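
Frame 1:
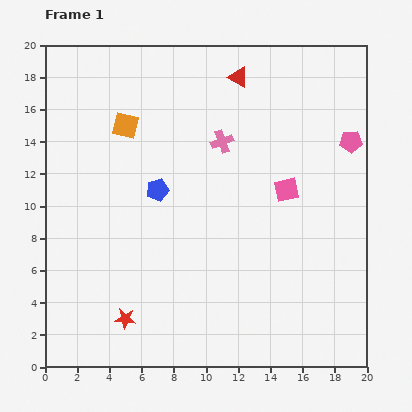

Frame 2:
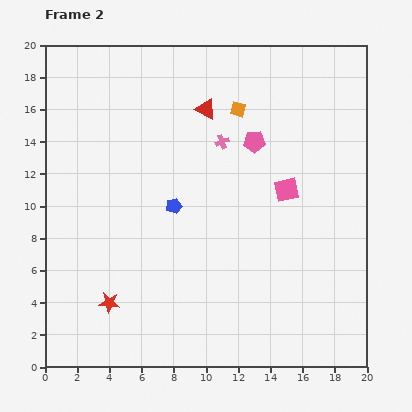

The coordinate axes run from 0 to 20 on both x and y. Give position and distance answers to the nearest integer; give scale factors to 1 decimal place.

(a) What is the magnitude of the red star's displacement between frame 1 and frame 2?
1

The red star moved from (5, 3) to (4, 4), a distance of √(1² + 1²) ≈ 1.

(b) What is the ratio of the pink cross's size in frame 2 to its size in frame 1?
0.6×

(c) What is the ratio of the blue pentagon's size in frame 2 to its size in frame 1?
0.7×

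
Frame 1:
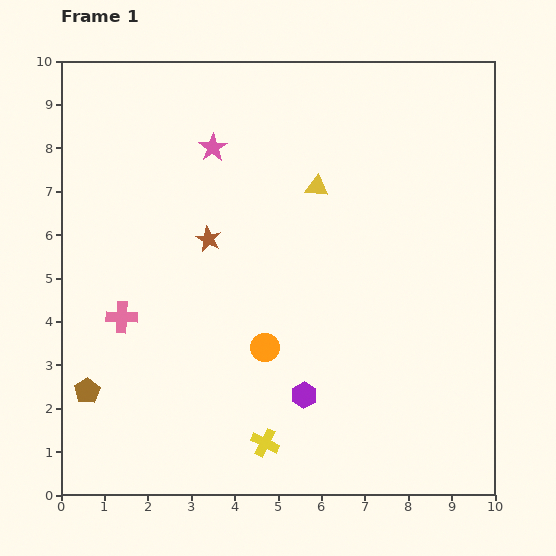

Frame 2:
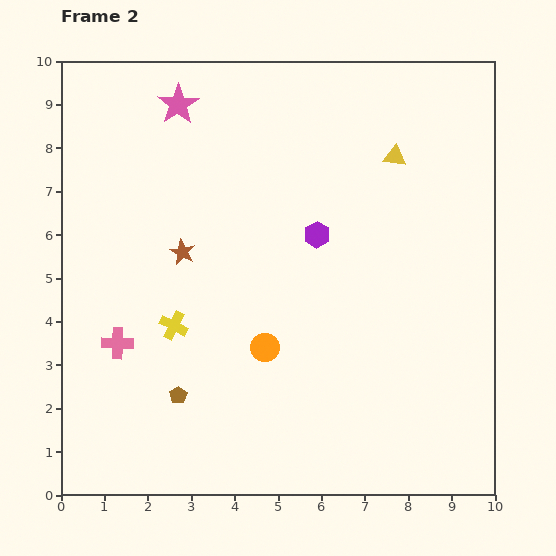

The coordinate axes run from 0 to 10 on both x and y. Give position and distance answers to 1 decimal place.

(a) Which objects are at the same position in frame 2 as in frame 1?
the orange circle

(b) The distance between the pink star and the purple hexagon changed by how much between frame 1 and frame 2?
-1.7

Distance in frame 1: 6.1. Distance in frame 2: 4.4.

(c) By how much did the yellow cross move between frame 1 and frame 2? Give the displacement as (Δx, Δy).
(-2.1, 2.7)

The yellow cross was at (4.7, 1.2) in frame 1 and (2.6, 3.9) in frame 2.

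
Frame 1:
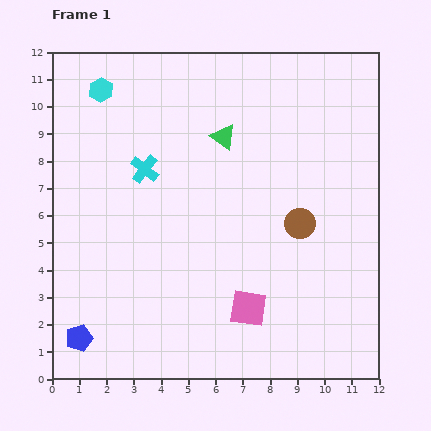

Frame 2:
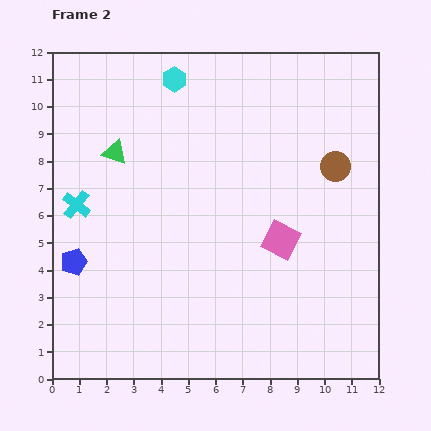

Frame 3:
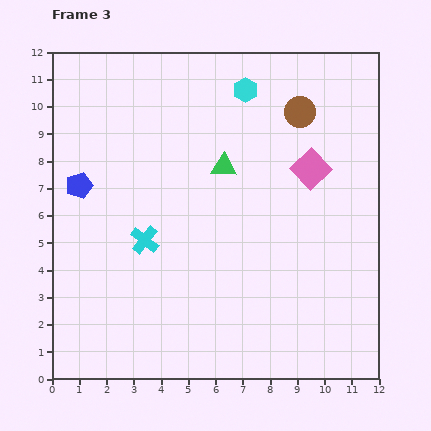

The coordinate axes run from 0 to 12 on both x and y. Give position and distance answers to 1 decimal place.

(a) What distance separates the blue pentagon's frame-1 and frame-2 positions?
2.8

The blue pentagon moved from (1.0, 1.5) to (0.8, 4.3), a distance of √(0.2² + 2.8²) ≈ 2.8.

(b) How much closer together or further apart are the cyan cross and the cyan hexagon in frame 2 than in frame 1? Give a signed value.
+2.5

Distance in frame 1: 3.3. Distance in frame 2: 5.8.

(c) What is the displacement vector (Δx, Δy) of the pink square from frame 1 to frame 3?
(2.3, 5.1)

The pink square was at (7.2, 2.6) in frame 1 and (9.5, 7.7) in frame 3.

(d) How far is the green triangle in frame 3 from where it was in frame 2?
4.0

The green triangle moved from (2.3, 8.3) to (6.3, 7.8), a distance of √(4.0² + 0.5²) ≈ 4.0.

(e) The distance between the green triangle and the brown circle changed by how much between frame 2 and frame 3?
-4.7

Distance in frame 2: 8.1. Distance in frame 3: 3.4.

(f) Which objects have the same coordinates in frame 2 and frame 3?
none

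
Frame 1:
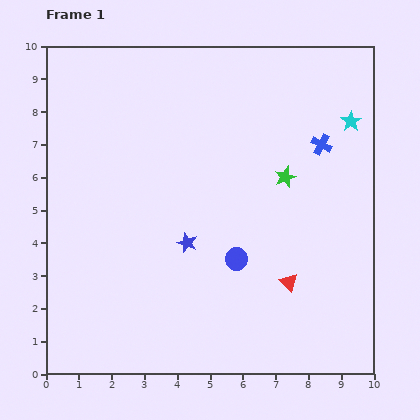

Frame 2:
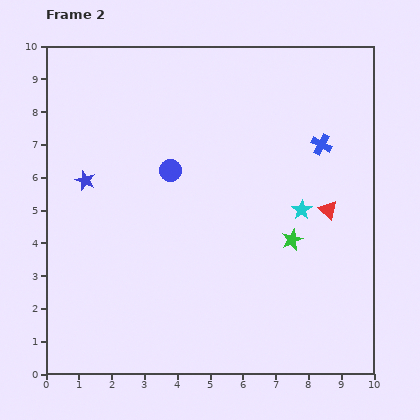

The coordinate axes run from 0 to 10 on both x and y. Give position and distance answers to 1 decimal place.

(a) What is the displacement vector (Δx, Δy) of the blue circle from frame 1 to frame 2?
(-2.0, 2.7)

The blue circle was at (5.8, 3.5) in frame 1 and (3.8, 6.2) in frame 2.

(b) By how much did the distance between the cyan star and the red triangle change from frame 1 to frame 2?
-4.5

Distance in frame 1: 5.3. Distance in frame 2: 0.8.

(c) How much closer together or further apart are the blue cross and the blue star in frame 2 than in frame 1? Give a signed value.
+2.2

Distance in frame 1: 5.1. Distance in frame 2: 7.3.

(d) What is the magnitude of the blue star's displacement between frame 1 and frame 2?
3.6

The blue star moved from (4.3, 4.0) to (1.2, 5.9), a distance of √(3.1² + 1.9²) ≈ 3.6.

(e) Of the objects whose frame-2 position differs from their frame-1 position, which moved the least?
the green star

(moved 1.9)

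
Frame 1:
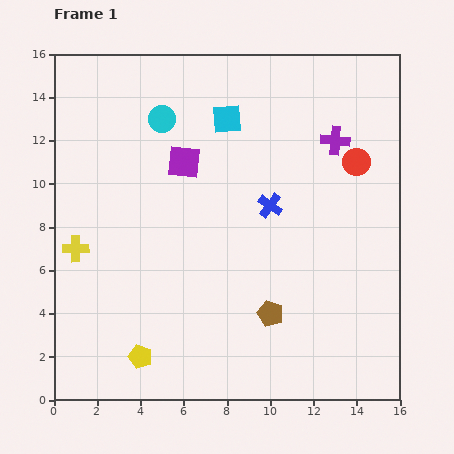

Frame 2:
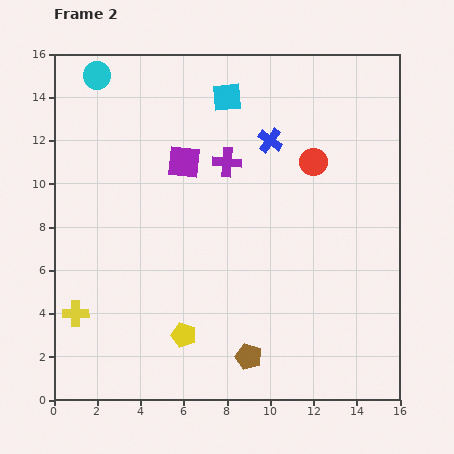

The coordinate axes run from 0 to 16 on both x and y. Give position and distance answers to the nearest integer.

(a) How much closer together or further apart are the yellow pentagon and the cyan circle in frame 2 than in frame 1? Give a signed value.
+2

Distance in frame 1: 11. Distance in frame 2: 13.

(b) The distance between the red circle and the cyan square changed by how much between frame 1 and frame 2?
-1

Distance in frame 1: 6. Distance in frame 2: 5.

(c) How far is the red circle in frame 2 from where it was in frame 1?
2

The red circle moved from (14, 11) to (12, 11), a distance of √(2² + 0²) ≈ 2.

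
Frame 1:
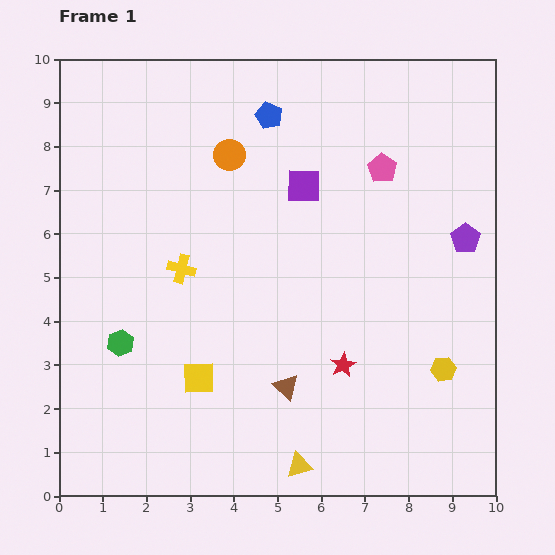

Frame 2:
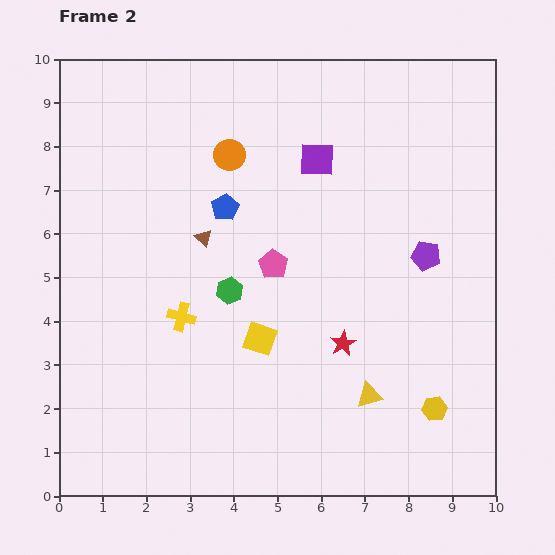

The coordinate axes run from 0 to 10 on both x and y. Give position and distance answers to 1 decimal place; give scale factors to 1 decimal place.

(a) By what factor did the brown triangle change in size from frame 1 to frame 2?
0.6×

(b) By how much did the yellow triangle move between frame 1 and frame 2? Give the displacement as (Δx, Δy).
(1.6, 1.6)

The yellow triangle was at (5.5, 0.7) in frame 1 and (7.1, 2.3) in frame 2.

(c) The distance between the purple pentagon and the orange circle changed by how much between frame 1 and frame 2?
-0.6

Distance in frame 1: 5.7. Distance in frame 2: 5.1.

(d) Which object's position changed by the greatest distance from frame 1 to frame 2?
the brown triangle

(moved 3.9; next 3.3)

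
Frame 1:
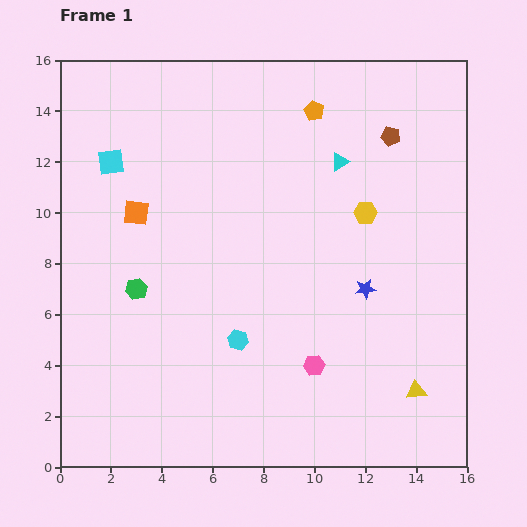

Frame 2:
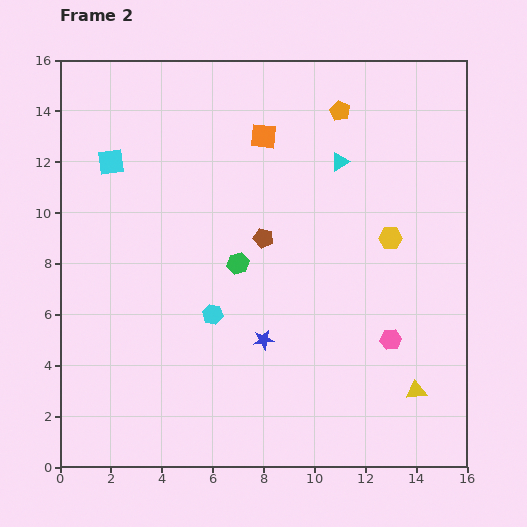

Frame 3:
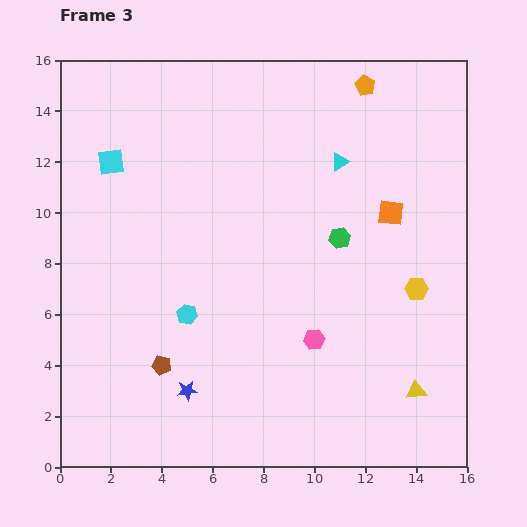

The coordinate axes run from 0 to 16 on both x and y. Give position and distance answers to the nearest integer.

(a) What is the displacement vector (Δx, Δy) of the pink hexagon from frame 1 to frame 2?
(3, 1)

The pink hexagon was at (10, 4) in frame 1 and (13, 5) in frame 2.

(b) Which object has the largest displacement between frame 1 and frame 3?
the brown pentagon

(moved 13; next 10)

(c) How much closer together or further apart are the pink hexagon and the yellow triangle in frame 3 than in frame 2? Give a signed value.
+2

Distance in frame 2: 2. Distance in frame 3: 4.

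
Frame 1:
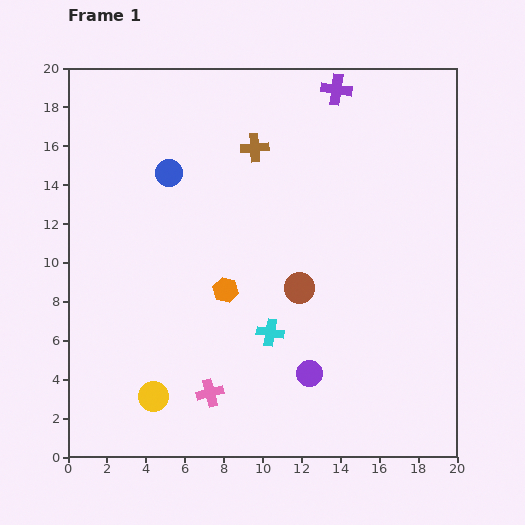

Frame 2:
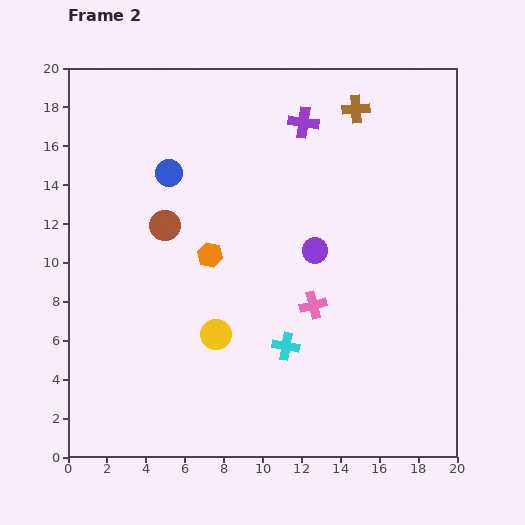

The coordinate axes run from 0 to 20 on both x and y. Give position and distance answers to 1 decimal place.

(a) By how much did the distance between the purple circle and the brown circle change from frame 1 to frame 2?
+3.4

Distance in frame 1: 4.4. Distance in frame 2: 7.8.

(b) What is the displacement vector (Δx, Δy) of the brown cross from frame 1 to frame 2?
(5.2, 2.0)

The brown cross was at (9.6, 15.9) in frame 1 and (14.8, 17.9) in frame 2.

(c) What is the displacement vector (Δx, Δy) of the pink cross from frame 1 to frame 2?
(5.3, 4.5)

The pink cross was at (7.3, 3.3) in frame 1 and (12.6, 7.8) in frame 2.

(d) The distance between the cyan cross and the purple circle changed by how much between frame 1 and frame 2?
+2.2

Distance in frame 1: 2.9. Distance in frame 2: 5.1.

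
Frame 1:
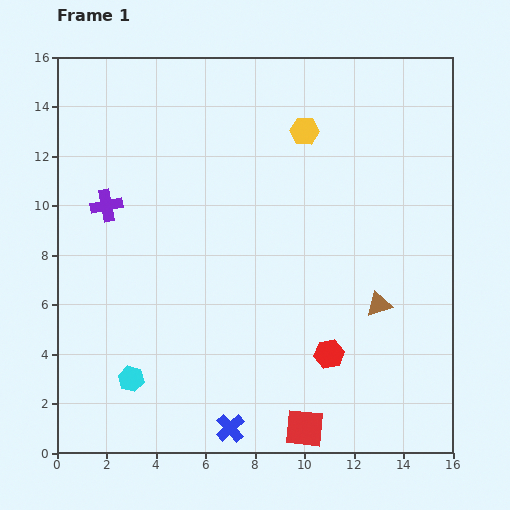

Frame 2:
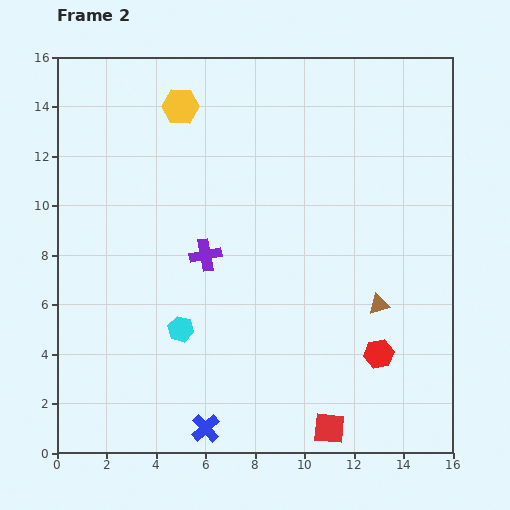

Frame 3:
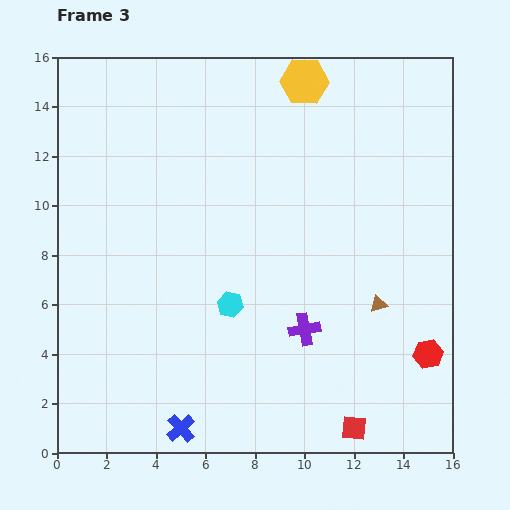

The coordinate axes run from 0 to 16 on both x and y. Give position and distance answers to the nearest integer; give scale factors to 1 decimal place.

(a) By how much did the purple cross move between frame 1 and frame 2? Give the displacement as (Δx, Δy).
(4, -2)

The purple cross was at (2, 10) in frame 1 and (6, 8) in frame 2.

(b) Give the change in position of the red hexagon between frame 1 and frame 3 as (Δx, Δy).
(4, 0)

The red hexagon was at (11, 4) in frame 1 and (15, 4) in frame 3.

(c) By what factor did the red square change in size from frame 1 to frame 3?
0.7×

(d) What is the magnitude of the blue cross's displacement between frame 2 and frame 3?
1

The blue cross moved from (6, 1) to (5, 1), a distance of √(1² + 0²) ≈ 1.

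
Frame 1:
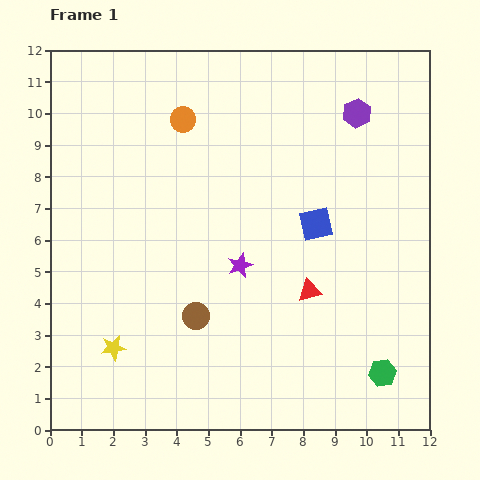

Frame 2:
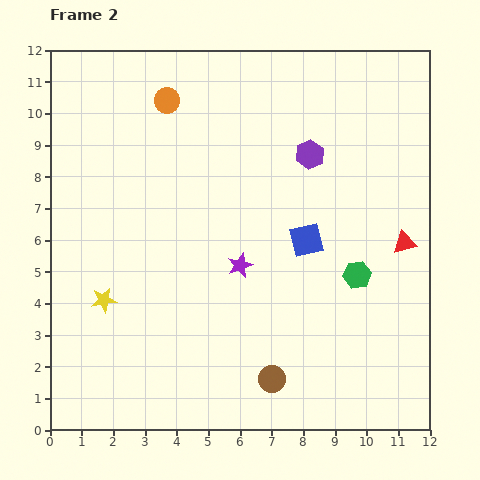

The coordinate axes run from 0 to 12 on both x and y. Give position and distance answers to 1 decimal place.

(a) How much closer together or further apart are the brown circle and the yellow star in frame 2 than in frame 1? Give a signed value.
+3.1

Distance in frame 1: 2.8. Distance in frame 2: 5.9.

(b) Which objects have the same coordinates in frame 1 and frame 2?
the purple star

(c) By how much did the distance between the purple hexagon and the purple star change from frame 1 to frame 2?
-2.0

Distance in frame 1: 6.1. Distance in frame 2: 4.1.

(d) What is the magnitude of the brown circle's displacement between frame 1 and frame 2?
3.1

The brown circle moved from (4.6, 3.6) to (7.0, 1.6), a distance of √(2.4² + 2.0²) ≈ 3.1.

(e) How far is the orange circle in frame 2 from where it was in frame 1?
0.8

The orange circle moved from (4.2, 9.8) to (3.7, 10.4), a distance of √(0.5² + 0.6²) ≈ 0.8.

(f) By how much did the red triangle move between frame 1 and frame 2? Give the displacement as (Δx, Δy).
(3.0, 1.5)

The red triangle was at (8.2, 4.4) in frame 1 and (11.2, 5.9) in frame 2.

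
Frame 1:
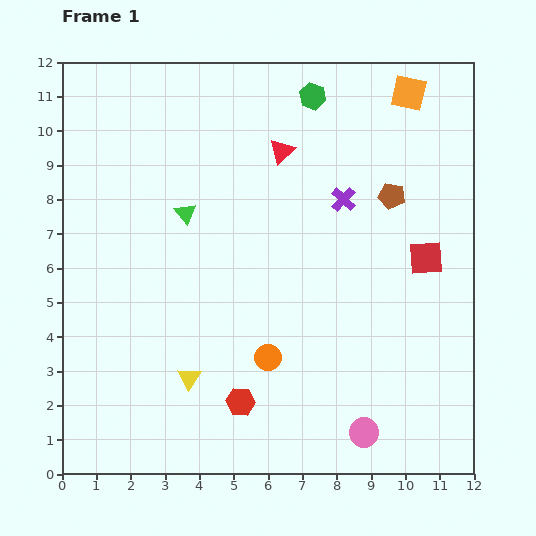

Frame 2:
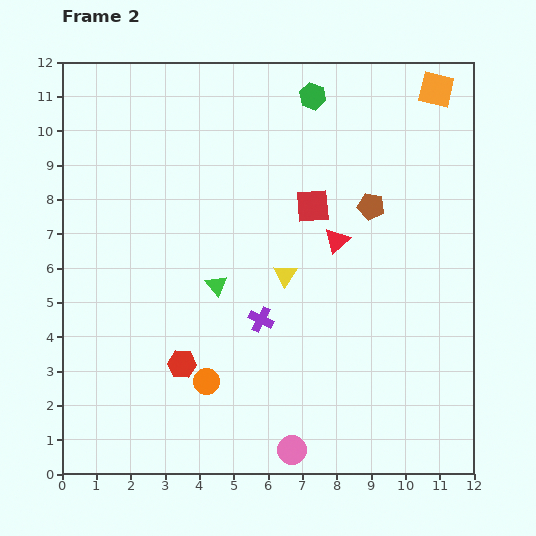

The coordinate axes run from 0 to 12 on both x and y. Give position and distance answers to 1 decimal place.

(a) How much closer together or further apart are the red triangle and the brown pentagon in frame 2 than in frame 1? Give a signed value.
-2.1

Distance in frame 1: 3.5. Distance in frame 2: 1.4.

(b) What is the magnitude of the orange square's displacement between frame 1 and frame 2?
0.8

The orange square moved from (10.1, 11.1) to (10.9, 11.2), a distance of √(0.8² + 0.1²) ≈ 0.8.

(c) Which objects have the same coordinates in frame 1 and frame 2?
the green hexagon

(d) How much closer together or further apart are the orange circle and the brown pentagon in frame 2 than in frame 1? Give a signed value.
+1.1

Distance in frame 1: 5.9. Distance in frame 2: 7.0.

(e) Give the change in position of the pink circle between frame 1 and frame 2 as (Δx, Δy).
(-2.1, -0.5)

The pink circle was at (8.8, 1.2) in frame 1 and (6.7, 0.7) in frame 2.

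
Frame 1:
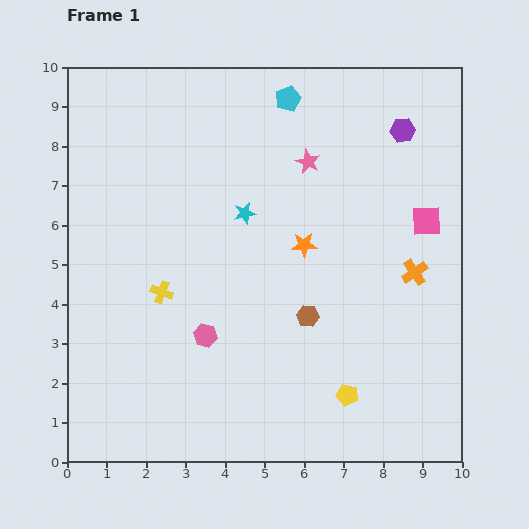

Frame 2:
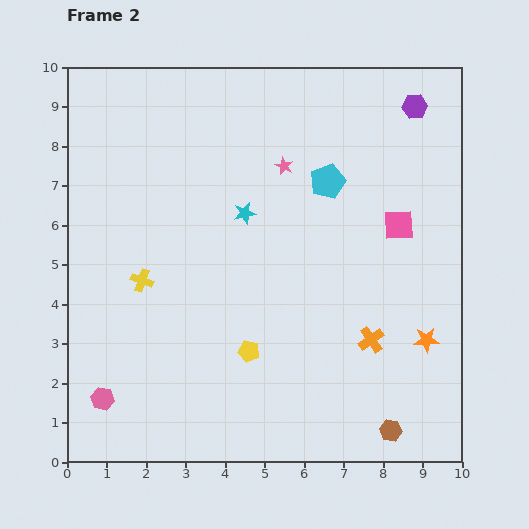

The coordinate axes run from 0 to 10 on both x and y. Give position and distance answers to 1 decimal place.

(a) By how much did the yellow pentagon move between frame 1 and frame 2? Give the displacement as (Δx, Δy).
(-2.5, 1.1)

The yellow pentagon was at (7.1, 1.7) in frame 1 and (4.6, 2.8) in frame 2.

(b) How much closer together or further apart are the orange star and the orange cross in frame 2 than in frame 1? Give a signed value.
-1.5

Distance in frame 1: 2.9. Distance in frame 2: 1.4.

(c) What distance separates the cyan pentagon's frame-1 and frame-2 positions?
2.3

The cyan pentagon moved from (5.6, 9.2) to (6.6, 7.1), a distance of √(1.0² + 2.1²) ≈ 2.3.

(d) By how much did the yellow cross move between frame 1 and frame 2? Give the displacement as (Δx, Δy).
(-0.5, 0.3)

The yellow cross was at (2.4, 4.3) in frame 1 and (1.9, 4.6) in frame 2.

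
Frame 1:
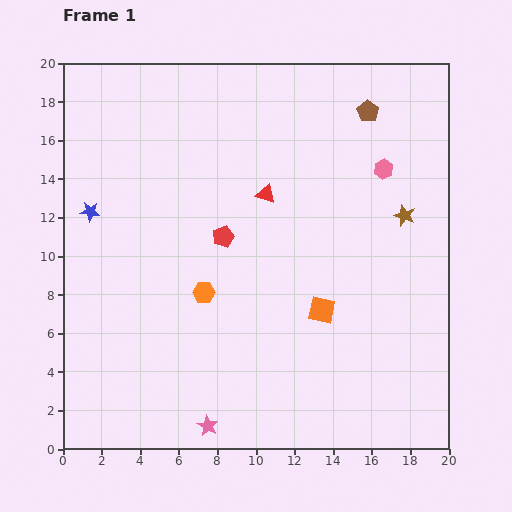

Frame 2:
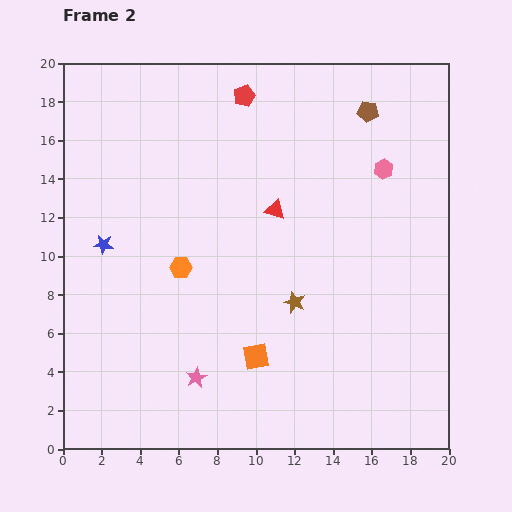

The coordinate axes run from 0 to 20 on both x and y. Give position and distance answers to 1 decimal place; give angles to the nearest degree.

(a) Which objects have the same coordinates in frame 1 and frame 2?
the pink hexagon, the brown pentagon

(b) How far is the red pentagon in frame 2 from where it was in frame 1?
7.4

The red pentagon moved from (8.3, 11.0) to (9.4, 18.3), a distance of √(1.1² + 7.3²) ≈ 7.4.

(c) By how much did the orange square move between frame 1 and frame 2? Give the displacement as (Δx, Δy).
(-3.4, -2.4)

The orange square was at (13.4, 7.2) in frame 1 and (10.0, 4.8) in frame 2.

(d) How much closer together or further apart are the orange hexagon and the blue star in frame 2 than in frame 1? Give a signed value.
-3.0

Distance in frame 1: 7.2. Distance in frame 2: 4.2.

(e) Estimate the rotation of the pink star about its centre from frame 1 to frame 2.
16° clockwise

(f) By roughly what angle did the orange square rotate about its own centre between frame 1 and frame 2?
23° counter-clockwise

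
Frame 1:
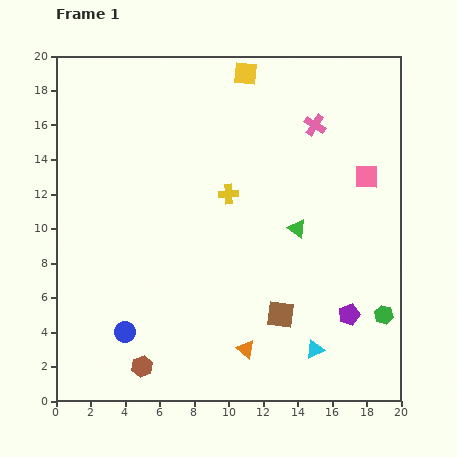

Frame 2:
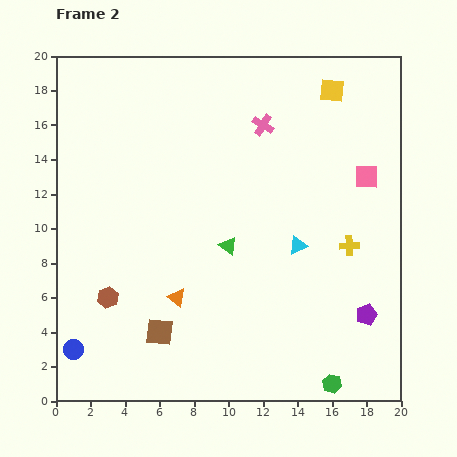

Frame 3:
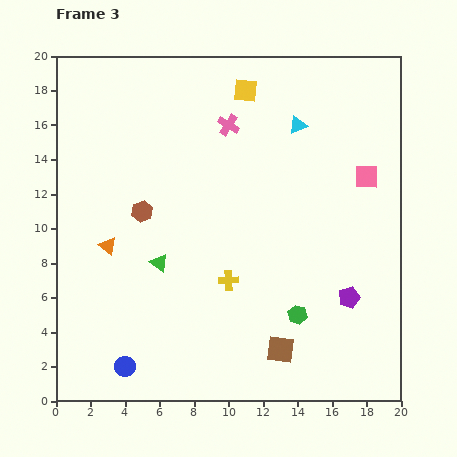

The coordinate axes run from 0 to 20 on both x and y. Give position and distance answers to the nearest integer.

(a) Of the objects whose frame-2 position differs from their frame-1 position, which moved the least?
the purple pentagon

(moved 1)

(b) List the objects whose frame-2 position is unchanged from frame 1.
the pink square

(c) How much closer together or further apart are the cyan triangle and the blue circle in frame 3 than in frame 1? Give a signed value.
+6

Distance in frame 1: 11. Distance in frame 3: 17.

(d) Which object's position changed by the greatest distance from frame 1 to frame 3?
the cyan triangle

(moved 13; next 10)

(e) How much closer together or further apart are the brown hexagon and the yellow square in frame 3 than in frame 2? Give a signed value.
-9

Distance in frame 2: 18. Distance in frame 3: 9.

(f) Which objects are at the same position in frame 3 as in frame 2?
the pink square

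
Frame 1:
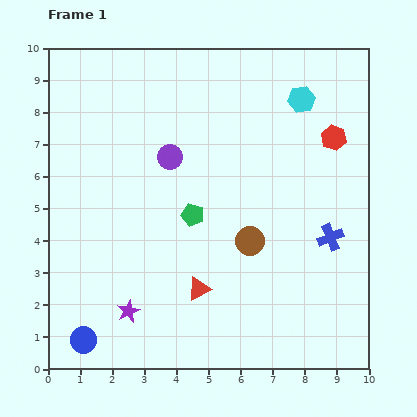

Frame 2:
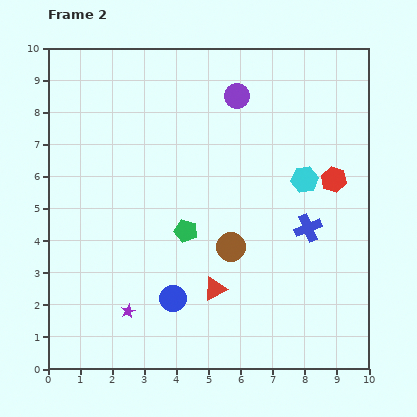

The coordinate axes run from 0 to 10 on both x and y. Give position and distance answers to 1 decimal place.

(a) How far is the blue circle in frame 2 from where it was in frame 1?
3.1

The blue circle moved from (1.1, 0.9) to (3.9, 2.2), a distance of √(2.8² + 1.3²) ≈ 3.1.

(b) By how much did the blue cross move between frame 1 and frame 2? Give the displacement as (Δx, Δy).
(-0.7, 0.3)

The blue cross was at (8.8, 4.1) in frame 1 and (8.1, 4.4) in frame 2.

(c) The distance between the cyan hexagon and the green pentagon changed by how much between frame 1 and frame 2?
-1.0

Distance in frame 1: 5.0. Distance in frame 2: 4.0.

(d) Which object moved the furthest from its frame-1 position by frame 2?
the blue circle

(moved 3.1; next 2.8)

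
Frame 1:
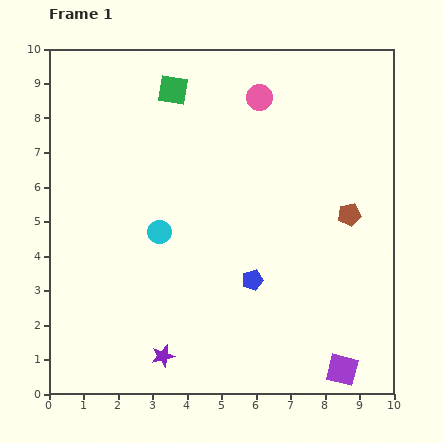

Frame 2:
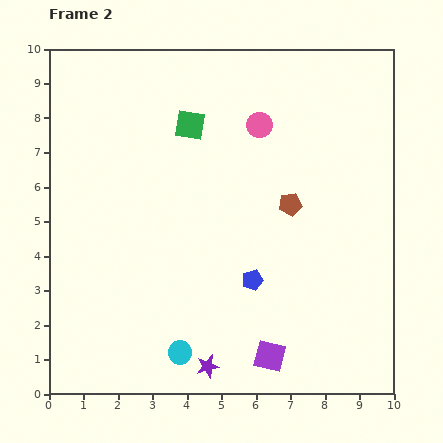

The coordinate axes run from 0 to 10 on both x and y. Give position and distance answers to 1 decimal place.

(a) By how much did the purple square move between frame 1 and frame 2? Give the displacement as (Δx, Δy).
(-2.1, 0.4)

The purple square was at (8.5, 0.7) in frame 1 and (6.4, 1.1) in frame 2.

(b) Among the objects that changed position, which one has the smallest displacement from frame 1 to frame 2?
the pink circle

(moved 0.8)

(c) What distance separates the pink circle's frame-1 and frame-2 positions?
0.8

The pink circle moved from (6.1, 8.6) to (6.1, 7.8), a distance of √(0.0² + 0.8²) ≈ 0.8.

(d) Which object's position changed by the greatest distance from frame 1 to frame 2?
the cyan circle

(moved 3.6; next 2.1)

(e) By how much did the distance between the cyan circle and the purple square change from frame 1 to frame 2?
-4.0

Distance in frame 1: 6.6. Distance in frame 2: 2.6.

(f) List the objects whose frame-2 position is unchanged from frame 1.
the blue pentagon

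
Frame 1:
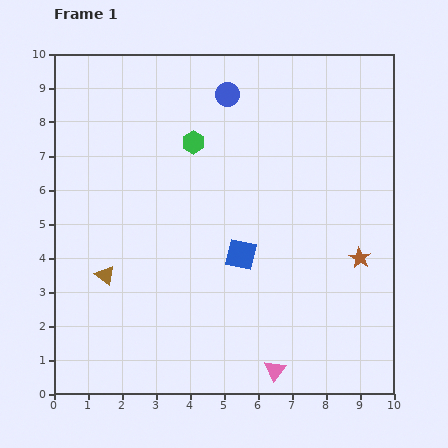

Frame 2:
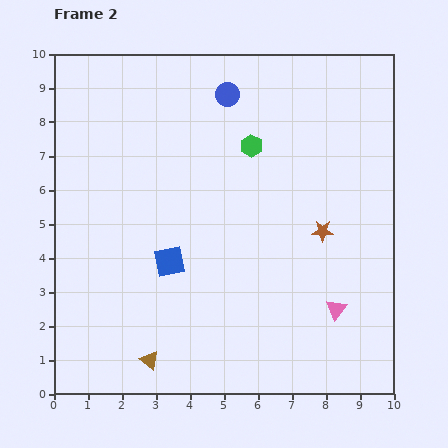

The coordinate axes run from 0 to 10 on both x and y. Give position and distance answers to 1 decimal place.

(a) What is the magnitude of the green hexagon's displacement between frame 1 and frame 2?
1.7

The green hexagon moved from (4.1, 7.4) to (5.8, 7.3), a distance of √(1.7² + 0.1²) ≈ 1.7.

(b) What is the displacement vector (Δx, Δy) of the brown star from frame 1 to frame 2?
(-1.1, 0.8)

The brown star was at (9.0, 4.0) in frame 1 and (7.9, 4.8) in frame 2.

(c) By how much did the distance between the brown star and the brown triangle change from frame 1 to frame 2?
-1.1

Distance in frame 1: 7.5. Distance in frame 2: 6.4.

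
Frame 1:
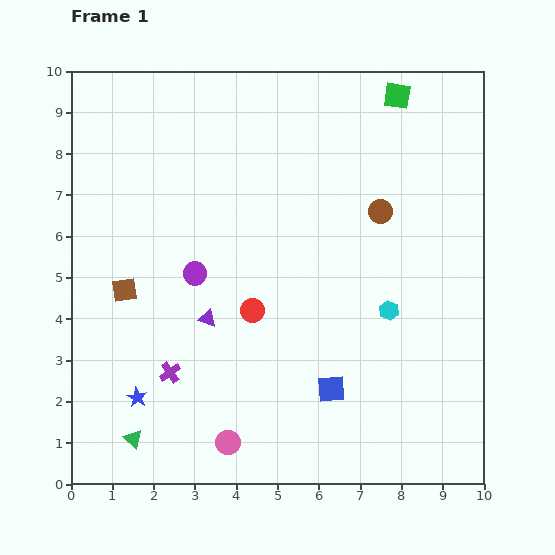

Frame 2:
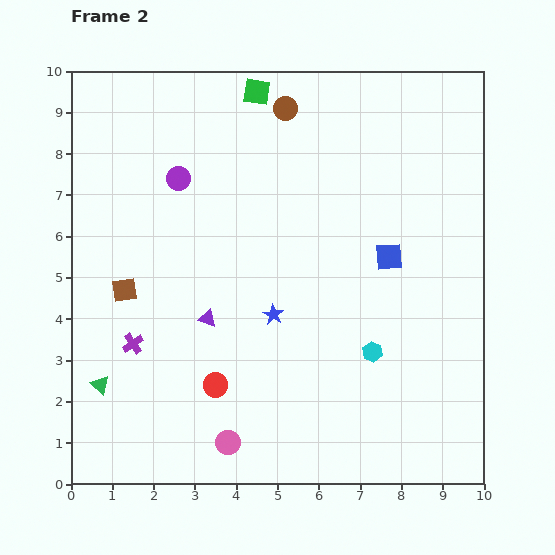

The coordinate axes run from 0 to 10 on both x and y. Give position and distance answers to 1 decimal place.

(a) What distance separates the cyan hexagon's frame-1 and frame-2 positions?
1.1

The cyan hexagon moved from (7.7, 4.2) to (7.3, 3.2), a distance of √(0.4² + 1.0²) ≈ 1.1.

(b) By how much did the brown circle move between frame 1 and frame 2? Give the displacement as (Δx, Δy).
(-2.3, 2.5)

The brown circle was at (7.5, 6.6) in frame 1 and (5.2, 9.1) in frame 2.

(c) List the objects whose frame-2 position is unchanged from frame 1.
the pink circle, the brown square, the purple triangle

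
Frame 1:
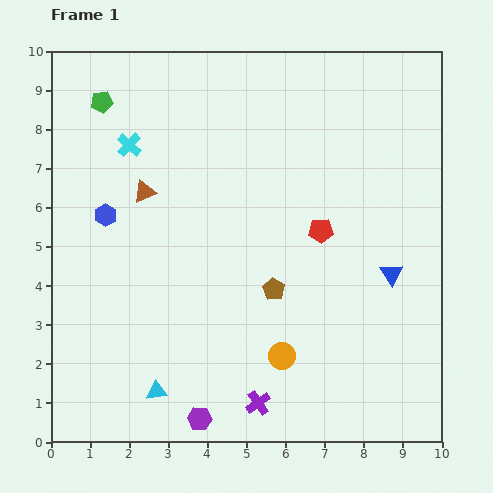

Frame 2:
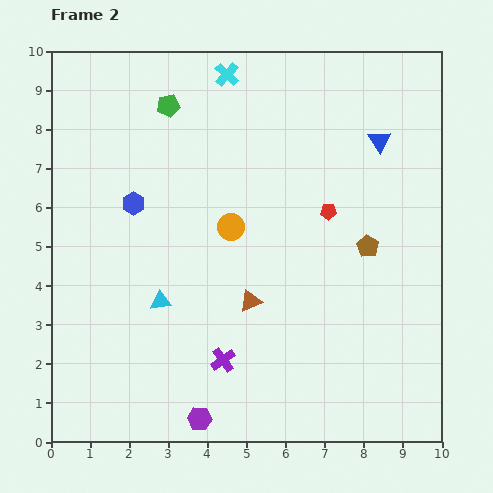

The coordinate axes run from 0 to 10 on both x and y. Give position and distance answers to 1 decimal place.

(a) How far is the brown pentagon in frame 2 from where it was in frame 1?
2.6

The brown pentagon moved from (5.7, 3.9) to (8.1, 5.0), a distance of √(2.4² + 1.1²) ≈ 2.6.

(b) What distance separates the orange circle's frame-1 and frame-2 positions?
3.5

The orange circle moved from (5.9, 2.2) to (4.6, 5.5), a distance of √(1.3² + 3.3²) ≈ 3.5.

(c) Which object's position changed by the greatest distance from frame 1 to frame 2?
the brown triangle

(moved 3.9; next 3.5)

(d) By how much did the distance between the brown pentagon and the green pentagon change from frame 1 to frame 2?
-0.3

Distance in frame 1: 6.5. Distance in frame 2: 6.2.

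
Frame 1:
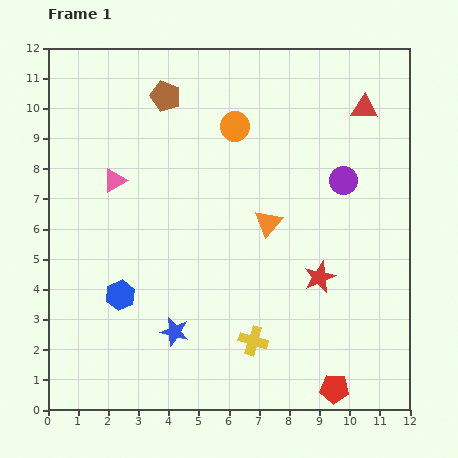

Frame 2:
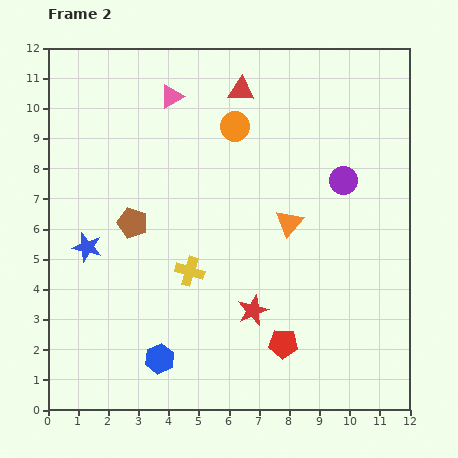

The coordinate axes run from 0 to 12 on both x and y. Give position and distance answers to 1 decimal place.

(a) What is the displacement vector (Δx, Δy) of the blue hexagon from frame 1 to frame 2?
(1.3, -2.1)

The blue hexagon was at (2.4, 3.8) in frame 1 and (3.7, 1.7) in frame 2.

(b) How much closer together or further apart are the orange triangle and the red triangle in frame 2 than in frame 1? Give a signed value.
-0.3

Distance in frame 1: 5.0. Distance in frame 2: 4.7.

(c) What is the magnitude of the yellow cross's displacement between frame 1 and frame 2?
3.1

The yellow cross moved from (6.8, 2.3) to (4.7, 4.6), a distance of √(2.1² + 2.3²) ≈ 3.1.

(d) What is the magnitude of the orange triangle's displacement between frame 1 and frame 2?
0.7

The orange triangle moved from (7.3, 6.2) to (8.0, 6.2), a distance of √(0.7² + 0.0²) ≈ 0.7.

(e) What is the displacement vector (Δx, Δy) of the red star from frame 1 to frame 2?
(-2.2, -1.1)

The red star was at (9.0, 4.4) in frame 1 and (6.8, 3.3) in frame 2.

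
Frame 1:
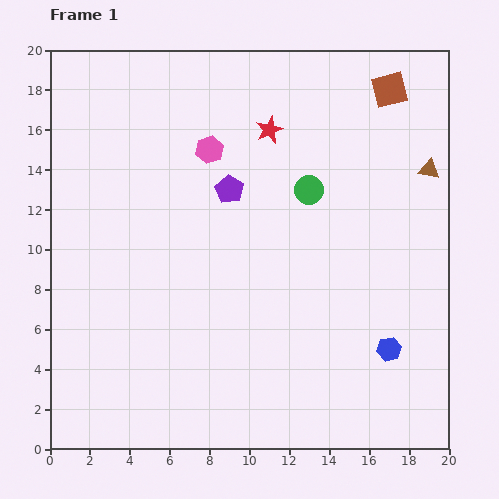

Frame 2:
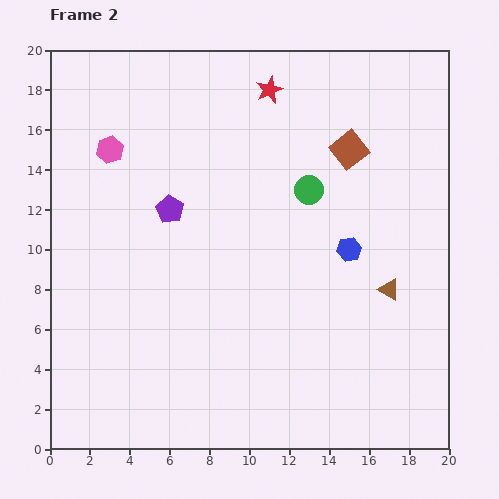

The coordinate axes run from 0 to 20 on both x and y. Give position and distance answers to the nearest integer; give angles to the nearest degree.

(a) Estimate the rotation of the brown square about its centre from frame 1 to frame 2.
25° counter-clockwise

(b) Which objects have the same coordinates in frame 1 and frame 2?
the green circle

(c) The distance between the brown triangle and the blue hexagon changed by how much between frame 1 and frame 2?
-6

Distance in frame 1: 9. Distance in frame 2: 3.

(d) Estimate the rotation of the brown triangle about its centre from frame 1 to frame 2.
19° clockwise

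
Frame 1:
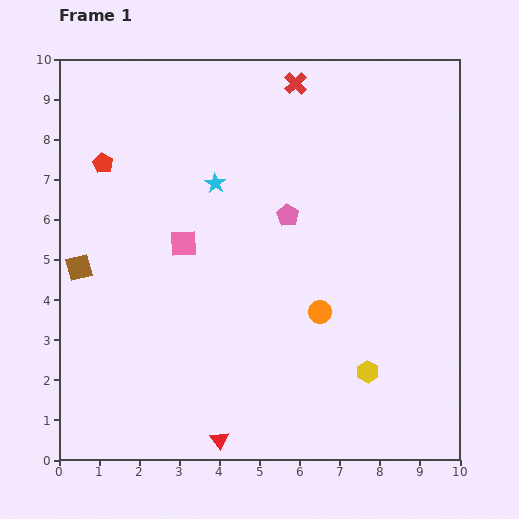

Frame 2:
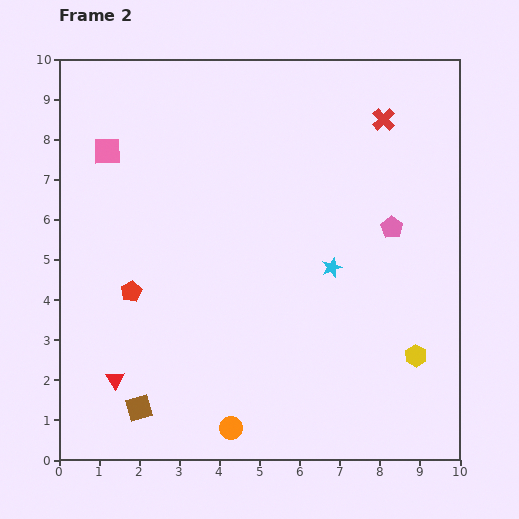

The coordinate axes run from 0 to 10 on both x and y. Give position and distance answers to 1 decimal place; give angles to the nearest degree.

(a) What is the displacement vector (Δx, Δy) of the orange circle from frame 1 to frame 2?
(-2.2, -2.9)

The orange circle was at (6.5, 3.7) in frame 1 and (4.3, 0.8) in frame 2.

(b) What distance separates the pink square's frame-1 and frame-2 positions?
3.0

The pink square moved from (3.1, 5.4) to (1.2, 7.7), a distance of √(1.9² + 2.3²) ≈ 3.0.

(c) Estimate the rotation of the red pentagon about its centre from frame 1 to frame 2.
17° clockwise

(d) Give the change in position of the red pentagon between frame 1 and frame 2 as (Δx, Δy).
(0.7, -3.2)

The red pentagon was at (1.1, 7.4) in frame 1 and (1.8, 4.2) in frame 2.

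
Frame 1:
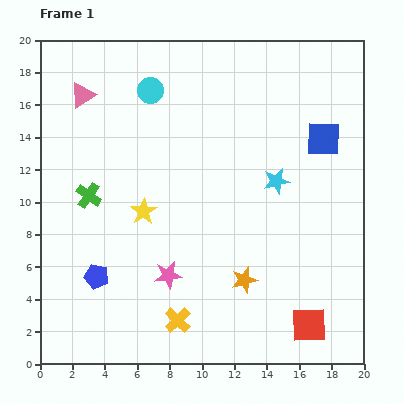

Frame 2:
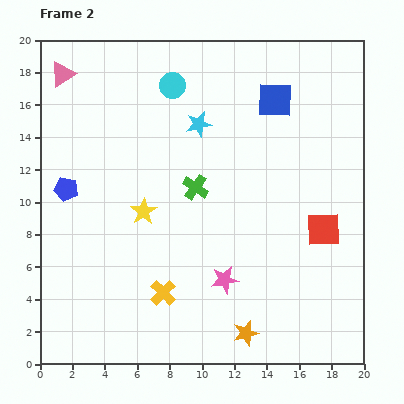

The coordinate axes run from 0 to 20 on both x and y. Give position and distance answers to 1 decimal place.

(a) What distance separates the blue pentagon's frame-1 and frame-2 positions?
5.7

The blue pentagon moved from (3.5, 5.4) to (1.6, 10.8), a distance of √(1.9² + 5.4²) ≈ 5.7.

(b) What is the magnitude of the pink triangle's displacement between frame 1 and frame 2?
1.8

The pink triangle moved from (2.6, 16.6) to (1.4, 17.9), a distance of √(1.2² + 1.3²) ≈ 1.8.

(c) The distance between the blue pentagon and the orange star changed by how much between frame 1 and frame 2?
+5.1

Distance in frame 1: 9.1. Distance in frame 2: 14.2.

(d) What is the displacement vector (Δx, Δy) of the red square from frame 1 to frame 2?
(0.9, 5.9)

The red square was at (16.6, 2.4) in frame 1 and (17.5, 8.3) in frame 2.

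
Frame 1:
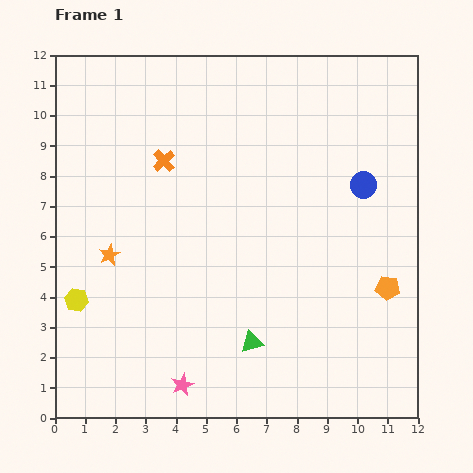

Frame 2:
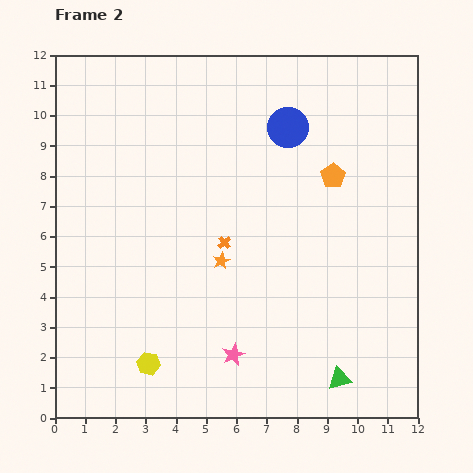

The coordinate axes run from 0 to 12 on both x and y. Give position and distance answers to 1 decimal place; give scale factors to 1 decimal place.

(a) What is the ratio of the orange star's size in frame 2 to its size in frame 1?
0.8×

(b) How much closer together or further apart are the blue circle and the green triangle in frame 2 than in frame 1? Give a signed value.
+2.1

Distance in frame 1: 6.4. Distance in frame 2: 8.5.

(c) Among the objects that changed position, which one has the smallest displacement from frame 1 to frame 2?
the pink star

(moved 2.0)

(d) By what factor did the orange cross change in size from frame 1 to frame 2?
0.6×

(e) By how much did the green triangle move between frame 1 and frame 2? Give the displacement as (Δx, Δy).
(2.9, -1.2)

The green triangle was at (6.5, 2.5) in frame 1 and (9.4, 1.3) in frame 2.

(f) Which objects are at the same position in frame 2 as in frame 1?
none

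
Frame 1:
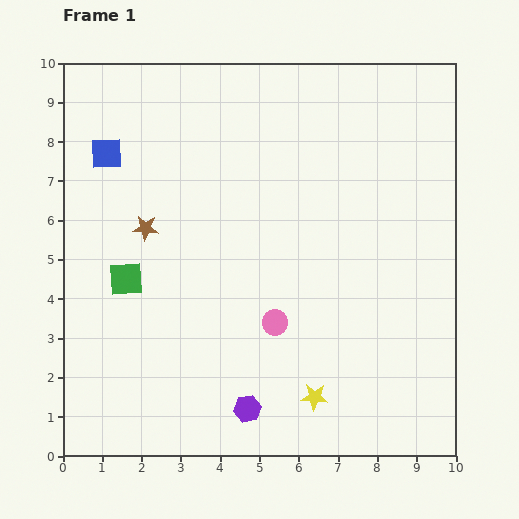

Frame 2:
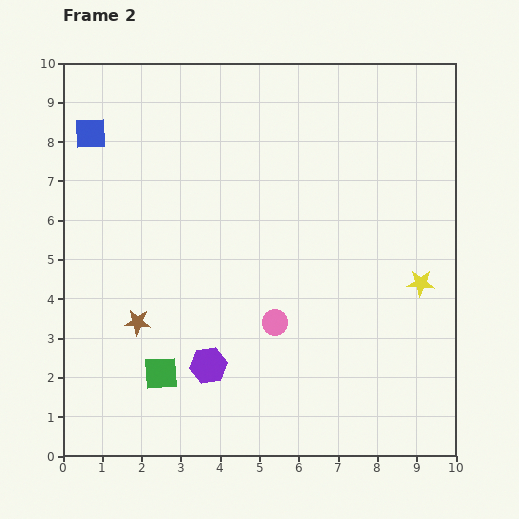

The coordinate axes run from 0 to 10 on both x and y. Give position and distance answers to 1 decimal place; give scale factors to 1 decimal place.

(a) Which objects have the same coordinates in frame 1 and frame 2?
the pink circle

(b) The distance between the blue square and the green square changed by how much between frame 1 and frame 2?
+3.2

Distance in frame 1: 3.2. Distance in frame 2: 6.4.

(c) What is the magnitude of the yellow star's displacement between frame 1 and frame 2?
4.0

The yellow star moved from (6.4, 1.5) to (9.1, 4.4), a distance of √(2.7² + 2.9²) ≈ 4.0.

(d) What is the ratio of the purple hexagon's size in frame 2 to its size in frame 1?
1.4×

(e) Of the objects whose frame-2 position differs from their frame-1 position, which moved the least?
the blue square

(moved 0.6)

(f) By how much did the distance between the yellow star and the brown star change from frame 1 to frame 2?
+1.2

Distance in frame 1: 6.1. Distance in frame 2: 7.3.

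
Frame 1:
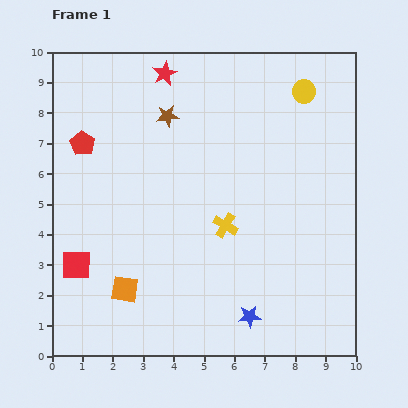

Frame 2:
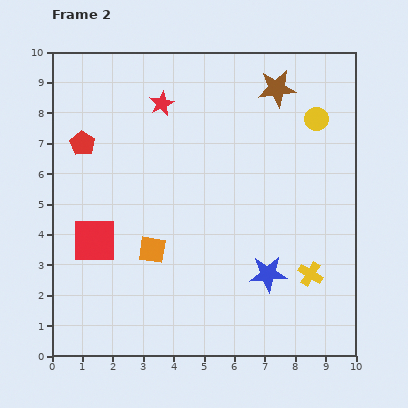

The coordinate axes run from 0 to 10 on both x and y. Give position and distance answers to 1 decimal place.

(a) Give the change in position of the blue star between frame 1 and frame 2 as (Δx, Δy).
(0.6, 1.4)

The blue star was at (6.5, 1.3) in frame 1 and (7.1, 2.7) in frame 2.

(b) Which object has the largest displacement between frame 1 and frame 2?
the brown star

(moved 3.7; next 3.2)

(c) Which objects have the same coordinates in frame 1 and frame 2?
the red pentagon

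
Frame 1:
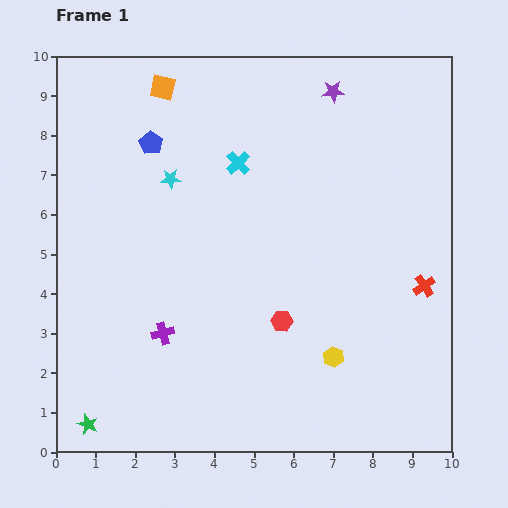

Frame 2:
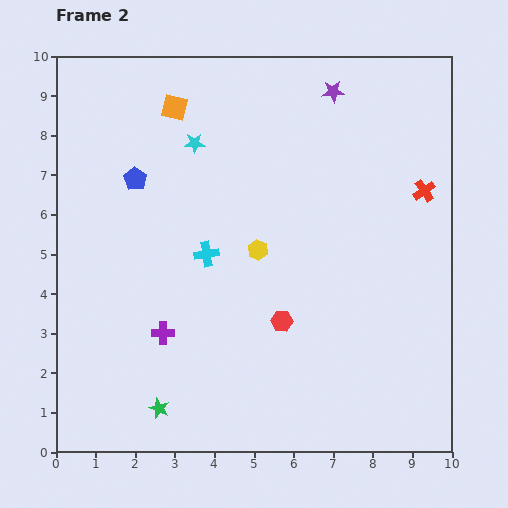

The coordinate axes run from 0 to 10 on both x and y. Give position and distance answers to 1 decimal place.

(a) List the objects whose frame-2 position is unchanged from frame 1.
the red hexagon, the purple star, the purple cross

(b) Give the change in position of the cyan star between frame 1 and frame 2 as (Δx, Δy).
(0.6, 0.9)

The cyan star was at (2.9, 6.9) in frame 1 and (3.5, 7.8) in frame 2.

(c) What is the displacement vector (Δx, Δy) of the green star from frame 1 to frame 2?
(1.8, 0.4)

The green star was at (0.8, 0.7) in frame 1 and (2.6, 1.1) in frame 2.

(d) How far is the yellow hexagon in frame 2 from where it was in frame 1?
3.3

The yellow hexagon moved from (7.0, 2.4) to (5.1, 5.1), a distance of √(1.9² + 2.7²) ≈ 3.3.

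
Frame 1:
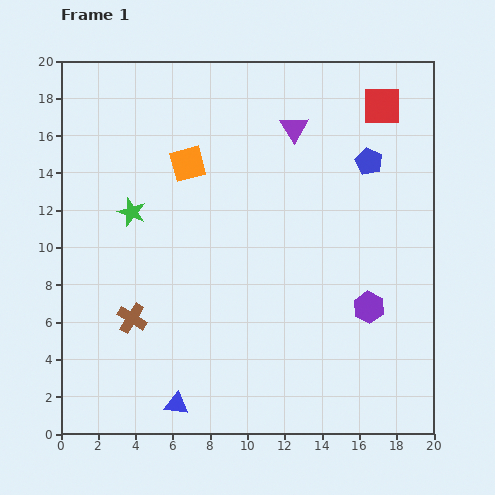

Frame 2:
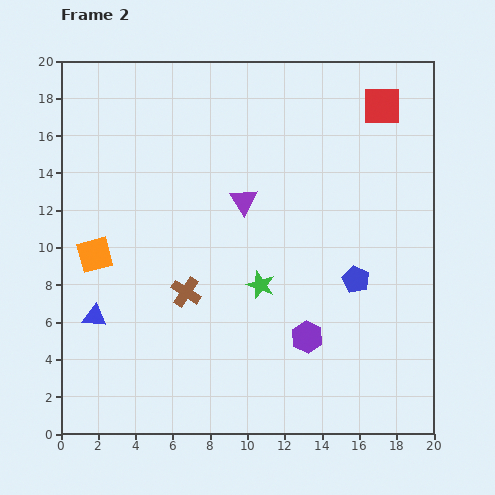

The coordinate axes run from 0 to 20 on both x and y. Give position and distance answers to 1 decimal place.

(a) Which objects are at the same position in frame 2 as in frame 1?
the red square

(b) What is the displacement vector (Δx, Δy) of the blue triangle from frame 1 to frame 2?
(-4.4, 4.7)

The blue triangle was at (6.2, 1.6) in frame 1 and (1.8, 6.3) in frame 2.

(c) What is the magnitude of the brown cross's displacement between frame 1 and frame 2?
3.2

The brown cross moved from (3.8, 6.2) to (6.7, 7.6), a distance of √(2.9² + 1.4²) ≈ 3.2.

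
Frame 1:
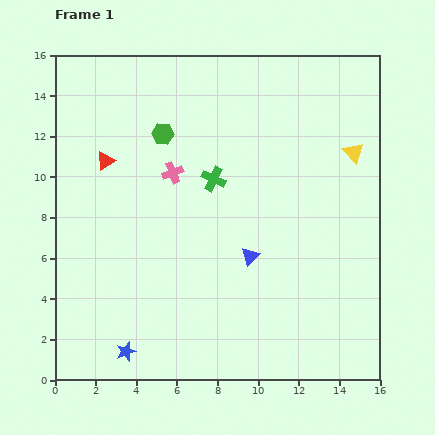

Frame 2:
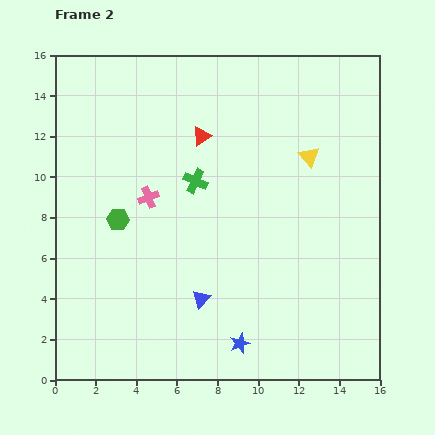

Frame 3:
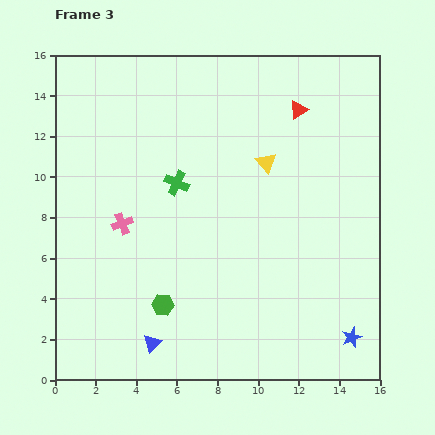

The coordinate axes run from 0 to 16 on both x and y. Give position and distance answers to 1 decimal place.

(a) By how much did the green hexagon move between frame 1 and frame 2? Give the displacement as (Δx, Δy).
(-2.2, -4.2)

The green hexagon was at (5.3, 12.1) in frame 1 and (3.1, 7.9) in frame 2.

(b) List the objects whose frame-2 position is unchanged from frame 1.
none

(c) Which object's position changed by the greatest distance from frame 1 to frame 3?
the blue star

(moved 11.1; next 9.8)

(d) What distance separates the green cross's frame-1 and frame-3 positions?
1.8

The green cross moved from (7.8, 9.9) to (6.0, 9.7), a distance of √(1.8² + 0.2²) ≈ 1.8.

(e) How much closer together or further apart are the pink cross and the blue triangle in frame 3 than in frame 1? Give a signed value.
+0.5

Distance in frame 1: 5.6. Distance in frame 3: 6.1.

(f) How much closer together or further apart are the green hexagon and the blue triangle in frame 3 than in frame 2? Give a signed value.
-3.7

Distance in frame 2: 5.7. Distance in frame 3: 2.0.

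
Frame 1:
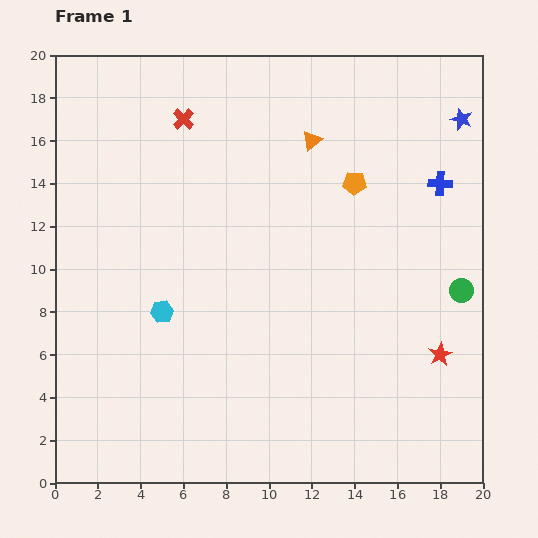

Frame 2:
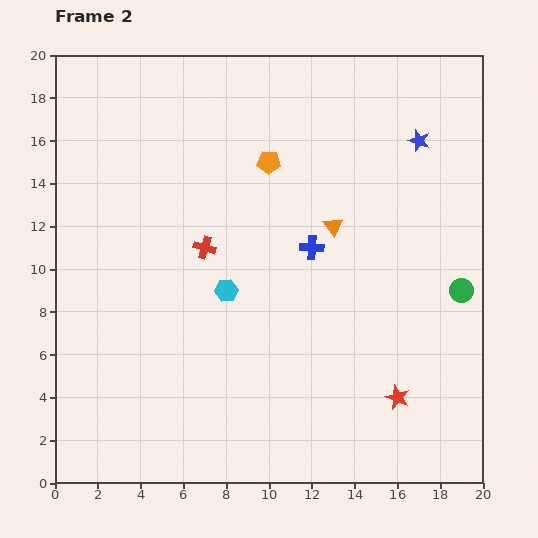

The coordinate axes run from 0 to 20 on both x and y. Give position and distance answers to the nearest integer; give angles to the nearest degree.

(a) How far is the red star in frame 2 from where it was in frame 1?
3

The red star moved from (18, 6) to (16, 4), a distance of √(2² + 2²) ≈ 3.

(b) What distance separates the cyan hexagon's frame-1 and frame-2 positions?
3

The cyan hexagon moved from (5, 8) to (8, 9), a distance of √(3² + 1²) ≈ 3.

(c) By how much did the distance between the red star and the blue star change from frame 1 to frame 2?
+1

Distance in frame 1: 11. Distance in frame 2: 12.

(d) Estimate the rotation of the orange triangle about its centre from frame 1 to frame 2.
28° counter-clockwise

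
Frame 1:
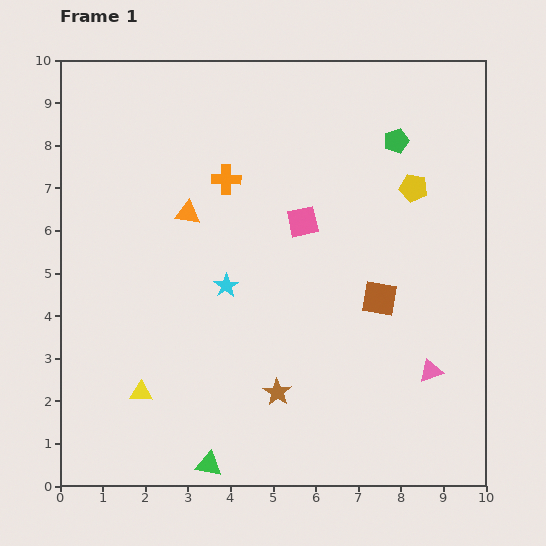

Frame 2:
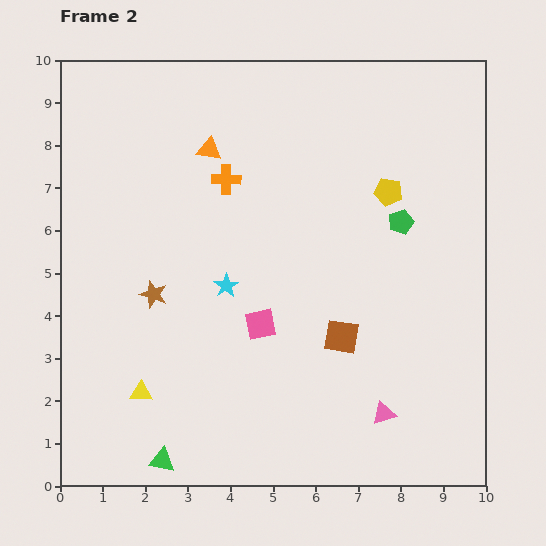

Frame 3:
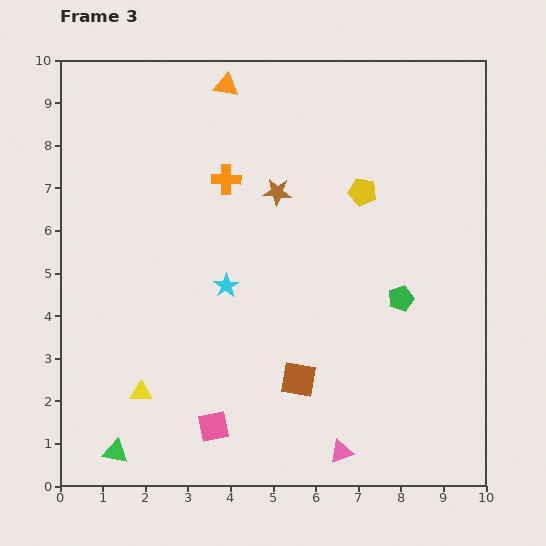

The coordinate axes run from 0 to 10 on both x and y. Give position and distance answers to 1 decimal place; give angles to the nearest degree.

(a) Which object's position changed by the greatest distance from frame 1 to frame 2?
the brown star

(moved 3.7; next 2.6)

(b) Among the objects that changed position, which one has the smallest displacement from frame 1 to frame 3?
the yellow pentagon

(moved 1.2)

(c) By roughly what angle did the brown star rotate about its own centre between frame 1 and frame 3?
30° counter-clockwise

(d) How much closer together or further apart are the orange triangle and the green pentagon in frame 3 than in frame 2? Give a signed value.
+1.7

Distance in frame 2: 4.8. Distance in frame 3: 6.5.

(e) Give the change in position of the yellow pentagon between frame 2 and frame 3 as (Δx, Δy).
(-0.6, 0.0)

The yellow pentagon was at (7.7, 6.9) in frame 2 and (7.1, 6.9) in frame 3.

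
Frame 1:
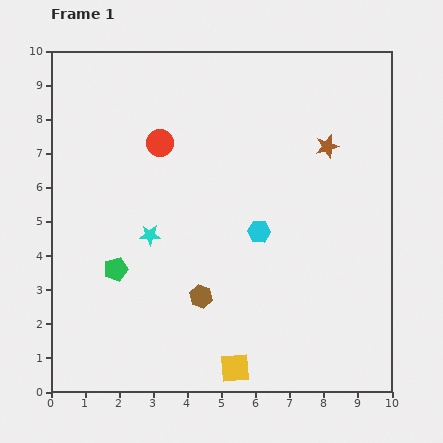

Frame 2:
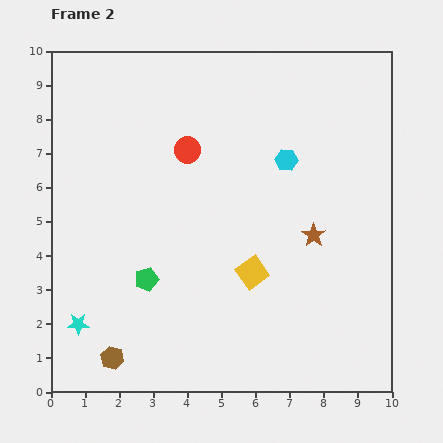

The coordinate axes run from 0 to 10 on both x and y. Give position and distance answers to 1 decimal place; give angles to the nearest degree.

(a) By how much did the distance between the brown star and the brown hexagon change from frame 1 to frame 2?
+1.2

Distance in frame 1: 5.7. Distance in frame 2: 6.9.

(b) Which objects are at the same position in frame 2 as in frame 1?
none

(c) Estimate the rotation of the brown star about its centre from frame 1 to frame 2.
21° counter-clockwise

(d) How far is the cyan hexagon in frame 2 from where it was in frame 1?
2.2

The cyan hexagon moved from (6.1, 4.7) to (6.9, 6.8), a distance of √(0.8² + 2.1²) ≈ 2.2.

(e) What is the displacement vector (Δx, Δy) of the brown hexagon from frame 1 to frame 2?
(-2.6, -1.8)

The brown hexagon was at (4.4, 2.8) in frame 1 and (1.8, 1.0) in frame 2.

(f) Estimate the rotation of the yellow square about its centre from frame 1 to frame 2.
30° counter-clockwise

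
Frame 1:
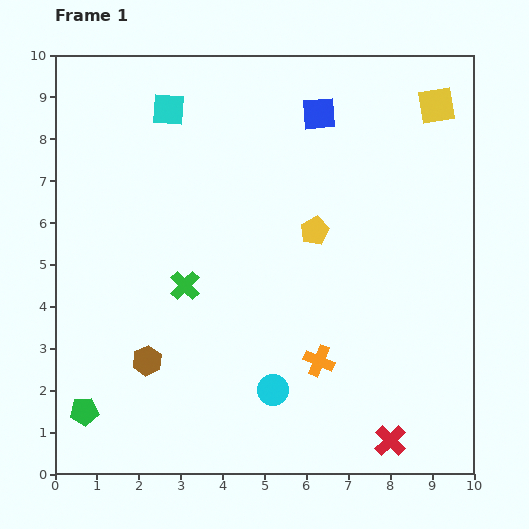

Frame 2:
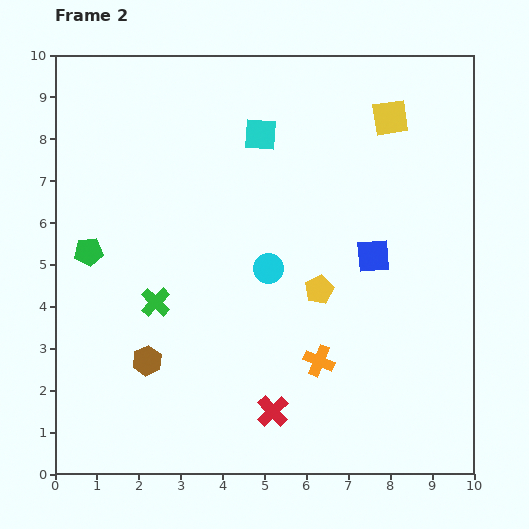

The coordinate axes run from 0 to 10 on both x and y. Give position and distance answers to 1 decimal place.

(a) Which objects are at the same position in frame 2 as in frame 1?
the brown hexagon, the orange cross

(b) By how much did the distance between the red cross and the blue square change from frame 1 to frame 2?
-3.6

Distance in frame 1: 8.0. Distance in frame 2: 4.4.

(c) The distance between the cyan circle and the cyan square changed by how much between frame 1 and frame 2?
-4.0

Distance in frame 1: 7.2. Distance in frame 2: 3.2.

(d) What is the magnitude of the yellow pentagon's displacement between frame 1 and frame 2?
1.4

The yellow pentagon moved from (6.2, 5.8) to (6.3, 4.4), a distance of √(0.1² + 1.4²) ≈ 1.4.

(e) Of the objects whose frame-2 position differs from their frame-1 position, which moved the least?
the green cross

(moved 0.8)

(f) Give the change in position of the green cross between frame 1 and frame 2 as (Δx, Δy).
(-0.7, -0.4)

The green cross was at (3.1, 4.5) in frame 1 and (2.4, 4.1) in frame 2.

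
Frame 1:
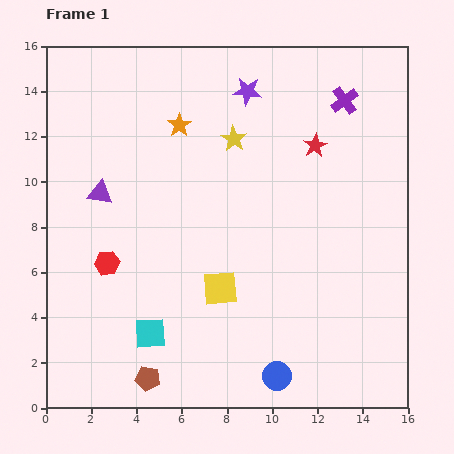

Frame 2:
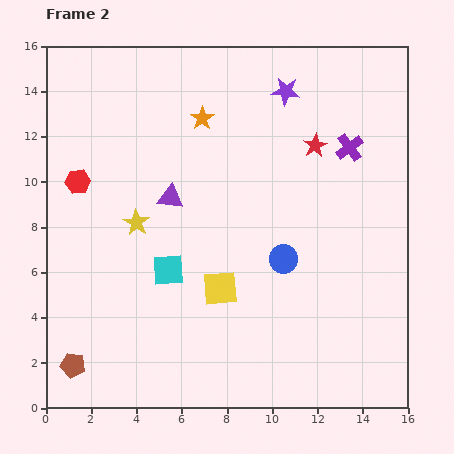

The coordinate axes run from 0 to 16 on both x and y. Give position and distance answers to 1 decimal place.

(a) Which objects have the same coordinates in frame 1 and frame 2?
the yellow square, the red star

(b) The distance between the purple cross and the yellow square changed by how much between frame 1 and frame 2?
-1.6

Distance in frame 1: 10.0. Distance in frame 2: 8.4.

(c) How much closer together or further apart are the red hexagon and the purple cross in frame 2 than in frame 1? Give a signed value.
-0.6

Distance in frame 1: 12.7. Distance in frame 2: 12.1.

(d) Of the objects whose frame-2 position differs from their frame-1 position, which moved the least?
the orange star

(moved 1.0)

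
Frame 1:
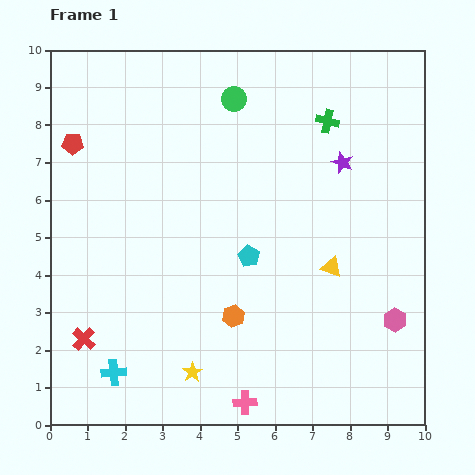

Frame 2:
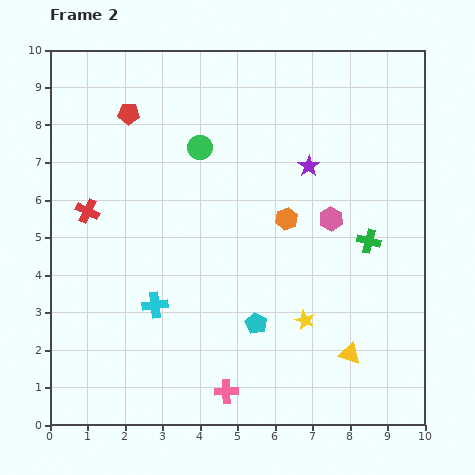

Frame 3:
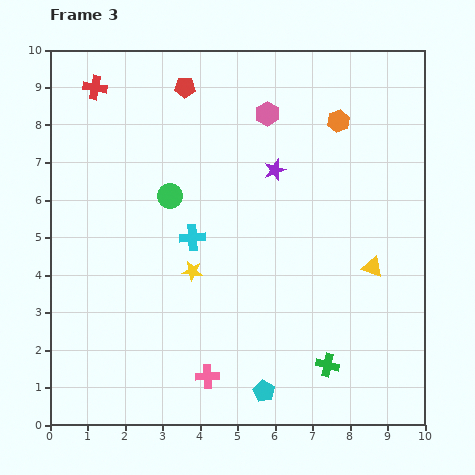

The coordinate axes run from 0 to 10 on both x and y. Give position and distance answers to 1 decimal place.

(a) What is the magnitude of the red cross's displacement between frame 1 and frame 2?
3.4

The red cross moved from (0.9, 2.3) to (1.0, 5.7), a distance of √(0.1² + 3.4²) ≈ 3.4.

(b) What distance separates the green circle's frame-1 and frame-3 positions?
3.1

The green circle moved from (4.9, 8.7) to (3.2, 6.1), a distance of √(1.7² + 2.6²) ≈ 3.1.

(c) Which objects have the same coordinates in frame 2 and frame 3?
none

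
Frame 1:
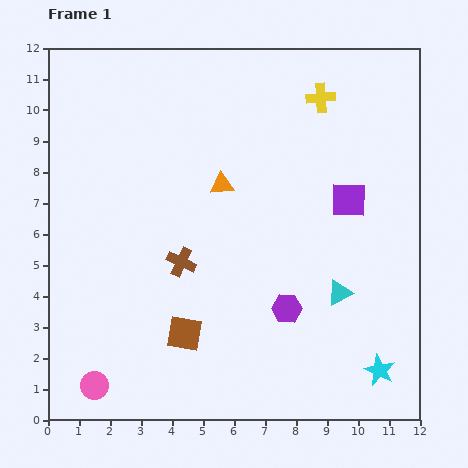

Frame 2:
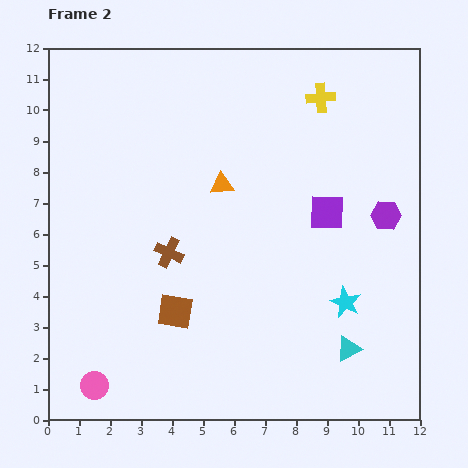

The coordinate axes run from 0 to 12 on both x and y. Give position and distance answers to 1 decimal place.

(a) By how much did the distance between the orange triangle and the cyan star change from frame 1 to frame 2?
-2.4

Distance in frame 1: 7.9. Distance in frame 2: 5.5.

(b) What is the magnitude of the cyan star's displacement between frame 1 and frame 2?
2.5

The cyan star moved from (10.7, 1.6) to (9.6, 3.8), a distance of √(1.1² + 2.2²) ≈ 2.5.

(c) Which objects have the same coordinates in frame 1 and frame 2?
the yellow cross, the pink circle, the orange triangle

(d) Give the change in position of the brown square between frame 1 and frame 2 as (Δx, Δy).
(-0.3, 0.7)

The brown square was at (4.4, 2.8) in frame 1 and (4.1, 3.5) in frame 2.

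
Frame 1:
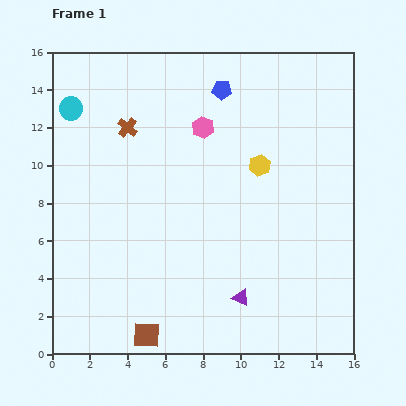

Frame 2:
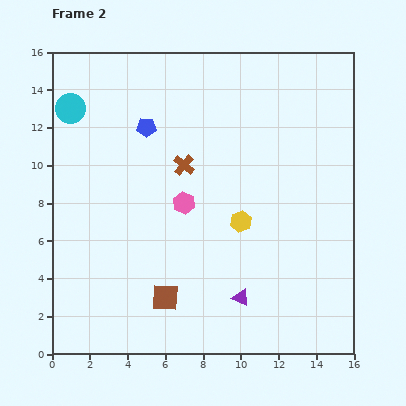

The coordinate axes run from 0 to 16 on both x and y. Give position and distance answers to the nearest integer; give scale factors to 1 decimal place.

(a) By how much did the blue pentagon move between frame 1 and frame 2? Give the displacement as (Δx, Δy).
(-4, -2)

The blue pentagon was at (9, 14) in frame 1 and (5, 12) in frame 2.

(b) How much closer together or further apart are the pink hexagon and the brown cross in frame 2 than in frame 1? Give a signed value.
-2

Distance in frame 1: 4. Distance in frame 2: 2.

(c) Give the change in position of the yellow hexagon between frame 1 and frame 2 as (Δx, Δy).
(-1, -3)

The yellow hexagon was at (11, 10) in frame 1 and (10, 7) in frame 2.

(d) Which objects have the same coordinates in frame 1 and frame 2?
the purple triangle, the cyan circle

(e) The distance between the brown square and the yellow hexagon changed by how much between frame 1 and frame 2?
-5

Distance in frame 1: 11. Distance in frame 2: 6.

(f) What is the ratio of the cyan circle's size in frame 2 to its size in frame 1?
1.3×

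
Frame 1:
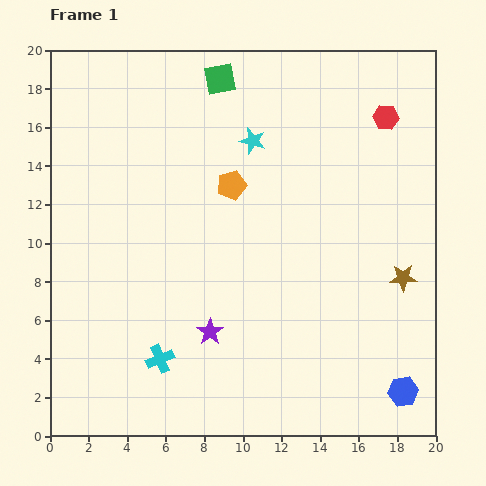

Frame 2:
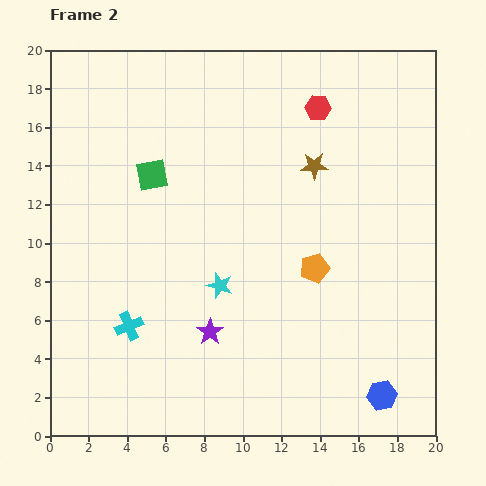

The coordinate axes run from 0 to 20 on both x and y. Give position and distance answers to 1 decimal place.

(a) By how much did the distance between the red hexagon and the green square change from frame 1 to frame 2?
+0.5

Distance in frame 1: 8.8. Distance in frame 2: 9.3.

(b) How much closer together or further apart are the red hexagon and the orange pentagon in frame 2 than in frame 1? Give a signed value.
-0.4

Distance in frame 1: 8.7. Distance in frame 2: 8.3.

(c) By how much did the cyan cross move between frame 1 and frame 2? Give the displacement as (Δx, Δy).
(-1.6, 1.7)

The cyan cross was at (5.7, 4.0) in frame 1 and (4.1, 5.7) in frame 2.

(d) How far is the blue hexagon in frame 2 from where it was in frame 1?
1.1

The blue hexagon moved from (18.3, 2.3) to (17.2, 2.1), a distance of √(1.1² + 0.2²) ≈ 1.1.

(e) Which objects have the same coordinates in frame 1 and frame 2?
the purple star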